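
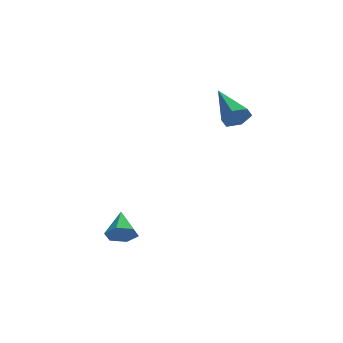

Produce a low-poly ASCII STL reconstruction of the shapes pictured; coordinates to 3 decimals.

solid 
facet normal -0.167 -0.878 -0.448
outer loop
vertex -0.096 -1.415 -3.411
vertex -0.295 -1.608 -2.959
vertex -0.614 -1.369 -3.308
endloop
endfacet
facet normal -0.051 0.790 -0.612
outer loop
vertex -0.096 -1.415 -3.411
vertex -0.614 -1.369 -3.308
vertex -0.125 -0.712 -2.501
endloop
endfacet
facet normal -0.167 -0.878 -0.448
outer loop
vertex -0.614 -1.369 -3.308
vertex -0.295 -1.608 -2.959
vertex -0.813 -1.562 -2.856
endloop
endfacet
facet normal -0.763 0.643 -0.061
outer loop
vertex -0.614 -1.369 -3.308
vertex -0.813 -1.562 -2.856
vertex -0.125 -0.712 -2.501
endloop
endfacet
facet normal -0.167 -0.878 -0.448
outer loop
vertex -0.813 -1.562 -2.856
vertex -0.295 -1.608 -2.959
vertex -0.493 -1.801 -2.507
endloop
endfacet
facet normal -0.643 0.213 0.736
outer loop
vertex -0.813 -1.562 -2.856
vertex -0.493 -1.801 -2.507
vertex -0.125 -0.712 -2.501
endloop
endfacet
facet normal -0.167 -0.878 -0.448
outer loop
vertex -0.493 -1.801 -2.507
vertex -0.295 -1.608 -2.959
vertex 0.025 -1.847 -2.61
endloop
endfacet
facet normal 0.189 -0.069 0.980
outer loop
vertex -0.493 -1.801 -2.507
vertex 0.025 -1.847 -2.61
vertex -0.125 -0.712 -2.501
endloop
endfacet
facet normal -0.166 -0.878 -0.449
outer loop
vertex 0.025 -1.847 -2.61
vertex -0.295 -1.608 -2.959
vertex 0.223 -1.653 -3.062
endloop
endfacet
facet normal 0.900 0.078 0.428
outer loop
vertex 0.025 -1.847 -2.61
vertex 0.223 -1.653 -3.062
vertex -0.125 -0.712 -2.501
endloop
endfacet
facet normal -0.165 -0.879 -0.448
outer loop
vertex 0.223 -1.653 -3.062
vertex -0.295 -1.608 -2.959
vertex -0.096 -1.415 -3.411
endloop
endfacet
facet normal 0.780 0.507 -0.367
outer loop
vertex 0.223 -1.653 -3.062
vertex -0.096 -1.415 -3.411
vertex -0.125 -0.712 -2.501
endloop
endfacet
facet normal 0.173 -0.907 -0.384
outer loop
vertex 4.057 0.852 0.014
vertex 3.839 0.629 0.443
vertex 3.537 0.749 0.023
endloop
endfacet
facet normal -0.137 0.622 -0.771
outer loop
vertex 4.057 0.852 0.014
vertex 3.537 0.749 0.023
vertex 3.581 1.991 1.017
endloop
endfacet
facet normal 0.171 -0.908 -0.383
outer loop
vertex 3.537 0.749 0.023
vertex 3.839 0.629 0.443
vertex 3.319 0.527 0.452
endloop
endfacet
facet normal -0.906 0.283 -0.314
outer loop
vertex 3.537 0.749 0.023
vertex 3.319 0.527 0.452
vertex 3.581 1.991 1.017
endloop
endfacet
facet normal 0.171 -0.908 -0.383
outer loop
vertex 3.319 0.527 0.452
vertex 3.839 0.629 0.443
vertex 3.62 0.407 0.871
endloop
endfacet
facet normal -0.820 -0.073 0.568
outer loop
vertex 3.319 0.527 0.452
vertex 3.62 0.407 0.871
vertex 3.581 1.991 1.017
endloop
endfacet
facet normal 0.171 -0.908 -0.383
outer loop
vertex 3.62 0.407 0.871
vertex 3.839 0.629 0.443
vertex 4.14 0.509 0.862
endloop
endfacet
facet normal 0.035 -0.091 0.995
outer loop
vertex 3.62 0.407 0.871
vertex 4.14 0.509 0.862
vertex 3.581 1.991 1.017
endloop
endfacet
facet normal 0.172 -0.907 -0.384
outer loop
vertex 4.14 0.509 0.862
vertex 3.839 0.629 0.443
vertex 4.359 0.732 0.433
endloop
endfacet
facet normal 0.805 0.247 0.539
outer loop
vertex 4.14 0.509 0.862
vertex 4.359 0.732 0.433
vertex 3.581 1.991 1.017
endloop
endfacet
facet normal 0.172 -0.907 -0.384
outer loop
vertex 4.359 0.732 0.433
vertex 3.839 0.629 0.443
vertex 4.057 0.852 0.014
endloop
endfacet
facet normal 0.719 0.604 -0.345
outer loop
vertex 4.359 0.732 0.433
vertex 4.057 0.852 0.014
vertex 3.581 1.991 1.017
endloop
endfacet

endsolid


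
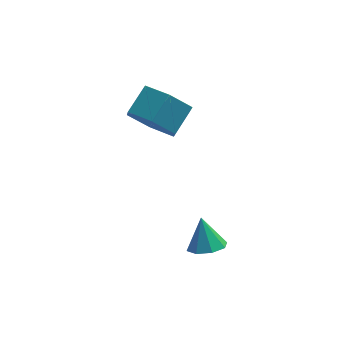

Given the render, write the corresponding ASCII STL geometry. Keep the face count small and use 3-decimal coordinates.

solid 
facet normal 0.113 -0.461 -0.880
outer loop
vertex 3.711 -0.051 0.382
vertex 3.203 0.264 0.152
vertex 3.832 0.376 0.174
endloop
endfacet
facet normal 0.796 0.068 0.602
outer loop
vertex 3.711 -0.051 0.382
vertex 3.832 0.376 0.174
vertex 3.077 0.776 1.128
endloop
endfacet
facet normal 0.113 -0.462 -0.879
outer loop
vertex 3.832 0.376 0.174
vertex 3.203 0.264 0.152
vertex 3.585 0.736 -0.047
endloop
endfacet
facet normal 0.702 0.654 0.281
outer loop
vertex 3.832 0.376 0.174
vertex 3.585 0.736 -0.047
vertex 3.077 0.776 1.128
endloop
endfacet
facet normal 0.114 -0.463 -0.879
outer loop
vertex 3.585 0.736 -0.047
vertex 3.203 0.264 0.152
vertex 3.114 0.82 -0.152
endloop
endfacet
facet normal 0.167 0.985 0.039
outer loop
vertex 3.585 0.736 -0.047
vertex 3.114 0.82 -0.152
vertex 3.077 0.776 1.128
endloop
endfacet
facet normal 0.112 -0.463 -0.879
outer loop
vertex 3.114 0.82 -0.152
vertex 3.203 0.264 0.152
vertex 2.695 0.578 -0.078
endloop
endfacet
facet normal -0.498 0.867 0.015
outer loop
vertex 3.114 0.82 -0.152
vertex 2.695 0.578 -0.078
vertex 3.077 0.776 1.128
endloop
endfacet
facet normal 0.113 -0.461 -0.880
outer loop
vertex 2.695 0.578 -0.078
vertex 3.203 0.264 0.152
vertex 2.573 0.151 0.13
endloop
endfacet
facet normal -0.902 0.368 0.225
outer loop
vertex 2.695 0.578 -0.078
vertex 2.573 0.151 0.13
vertex 3.077 0.776 1.128
endloop
endfacet
facet normal 0.114 -0.462 -0.880
outer loop
vertex 2.573 0.151 0.13
vertex 3.203 0.264 0.152
vertex 2.82 -0.209 0.351
endloop
endfacet
facet normal -0.809 -0.220 0.546
outer loop
vertex 2.573 0.151 0.13
vertex 2.82 -0.209 0.351
vertex 3.077 0.776 1.128
endloop
endfacet
facet normal 0.112 -0.461 -0.880
outer loop
vertex 2.82 -0.209 0.351
vertex 3.203 0.264 0.152
vertex 3.291 -0.293 0.455
endloop
endfacet
facet normal -0.272 -0.551 0.789
outer loop
vertex 2.82 -0.209 0.351
vertex 3.291 -0.293 0.455
vertex 3.077 0.776 1.128
endloop
endfacet
facet normal 0.113 -0.461 -0.880
outer loop
vertex 3.291 -0.293 0.455
vertex 3.203 0.264 0.152
vertex 3.711 -0.051 0.382
endloop
endfacet
facet normal 0.391 -0.433 0.812
outer loop
vertex 3.291 -0.293 0.455
vertex 3.711 -0.051 0.382
vertex 3.077 0.776 1.128
endloop
endfacet
facet normal -0.544 -0.644 -0.538
outer loop
vertex 2.508 2.822 3.383
vertex 1.817 3.483 3.291
vertex 2.521 3.431 2.641
endloop
endfacet
facet normal 0.838 -0.429 -0.337
outer loop
vertex 2.508 2.822 3.383
vertex 2.521 3.431 2.641
vertex 3.113 3.536 3.98
endloop
endfacet
facet normal 0.838 -0.429 -0.337
outer loop
vertex 3.113 3.536 3.98
vertex 2.521 3.431 2.641
vertex 3.126 4.145 3.238
endloop
endfacet
facet normal 0.545 0.643 0.537
outer loop
vertex 3.113 3.536 3.98
vertex 3.126 4.145 3.238
vertex 2.423 4.197 3.889
endloop
endfacet
facet normal -0.545 -0.643 -0.539
outer loop
vertex 2.521 3.431 2.641
vertex 1.817 3.483 3.291
vertex 1.831 4.092 2.55
endloop
endfacet
facet normal 0.431 0.335 -0.838
outer loop
vertex 2.521 3.431 2.641
vertex 1.831 4.092 2.55
vertex 3.126 4.145 3.238
endloop
endfacet
facet normal 0.431 0.335 -0.838
outer loop
vertex 3.126 4.145 3.238
vertex 1.831 4.092 2.55
vertex 2.436 4.806 3.147
endloop
endfacet
facet normal 0.545 0.643 0.537
outer loop
vertex 3.126 4.145 3.238
vertex 2.436 4.806 3.147
vertex 2.423 4.197 3.889
endloop
endfacet
facet normal -0.545 -0.643 -0.539
outer loop
vertex 1.831 4.092 2.55
vertex 1.817 3.483 3.291
vertex 1.127 4.144 3.2
endloop
endfacet
facet normal -0.407 0.764 -0.501
outer loop
vertex 1.831 4.092 2.55
vertex 1.127 4.144 3.2
vertex 2.436 4.806 3.147
endloop
endfacet
facet normal -0.407 0.764 -0.501
outer loop
vertex 2.436 4.806 3.147
vertex 1.127 4.144 3.2
vertex 1.732 4.858 3.797
endloop
endfacet
facet normal 0.544 0.644 0.538
outer loop
vertex 2.436 4.806 3.147
vertex 1.732 4.858 3.797
vertex 2.423 4.197 3.889
endloop
endfacet
facet normal -0.545 -0.643 -0.537
outer loop
vertex 1.127 4.144 3.2
vertex 1.817 3.483 3.291
vertex 1.114 3.535 3.942
endloop
endfacet
facet normal -0.838 0.429 0.337
outer loop
vertex 1.127 4.144 3.2
vertex 1.114 3.535 3.942
vertex 1.732 4.858 3.797
endloop
endfacet
facet normal -0.838 0.429 0.337
outer loop
vertex 1.732 4.858 3.797
vertex 1.114 3.535 3.942
vertex 1.719 4.249 4.539
endloop
endfacet
facet normal 0.544 0.644 0.538
outer loop
vertex 1.732 4.858 3.797
vertex 1.719 4.249 4.539
vertex 2.423 4.197 3.889
endloop
endfacet
facet normal -0.545 -0.643 -0.537
outer loop
vertex 1.114 3.535 3.942
vertex 1.817 3.483 3.291
vertex 1.804 2.874 4.033
endloop
endfacet
facet normal -0.431 -0.335 0.838
outer loop
vertex 1.114 3.535 3.942
vertex 1.804 2.874 4.033
vertex 1.719 4.249 4.539
endloop
endfacet
facet normal -0.431 -0.335 0.838
outer loop
vertex 1.719 4.249 4.539
vertex 1.804 2.874 4.033
vertex 2.409 3.588 4.63
endloop
endfacet
facet normal 0.545 0.643 0.539
outer loop
vertex 1.719 4.249 4.539
vertex 2.409 3.588 4.63
vertex 2.423 4.197 3.889
endloop
endfacet
facet normal -0.544 -0.644 -0.538
outer loop
vertex 1.804 2.874 4.033
vertex 1.817 3.483 3.291
vertex 2.508 2.822 3.383
endloop
endfacet
facet normal 0.407 -0.764 0.501
outer loop
vertex 1.804 2.874 4.033
vertex 2.508 2.822 3.383
vertex 2.409 3.588 4.63
endloop
endfacet
facet normal 0.407 -0.764 0.501
outer loop
vertex 2.409 3.588 4.63
vertex 2.508 2.822 3.383
vertex 3.113 3.536 3.98
endloop
endfacet
facet normal 0.545 0.643 0.539
outer loop
vertex 2.409 3.588 4.63
vertex 3.113 3.536 3.98
vertex 2.423 4.197 3.889
endloop
endfacet

endsolid


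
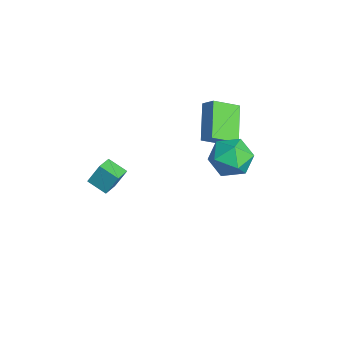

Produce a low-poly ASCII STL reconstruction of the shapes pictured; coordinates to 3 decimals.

solid 
facet normal -0.772 0.575 -0.270
outer loop
vertex -3.821 -2.766 -1.62
vertex -3.086 -1.997 -2.082
vertex -3.885 -3.379 -2.742
endloop
endfacet
facet normal -0.633 -0.663 0.398
outer loop
vertex -3.074 -3.983 -2.458
vertex -3.821 -2.766 -1.62
vertex -3.885 -3.379 -2.742
endloop
endfacet
facet normal -0.772 0.575 -0.271
outer loop
vertex -3.885 -3.379 -2.742
vertex -3.086 -1.997 -2.082
vertex -3.149 -2.609 -3.204
endloop
endfacet
facet normal -0.050 -0.479 -0.877
outer loop
vertex -3.149 -2.609 -3.204
vertex -3.074 -3.983 -2.458
vertex -3.885 -3.379 -2.742
endloop
endfacet
facet normal 0.050 0.479 0.876
outer loop
vertex -3.821 -2.766 -1.62
vertex -2.275 -2.601 -1.798
vertex -3.086 -1.997 -2.082
endloop
endfacet
facet normal -0.635 -0.663 0.397
outer loop
vertex -3.011 -3.371 -1.336
vertex -3.821 -2.766 -1.62
vertex -3.074 -3.983 -2.458
endloop
endfacet
facet normal 0.050 0.478 0.877
outer loop
vertex -3.011 -3.371 -1.336
vertex -2.275 -2.601 -1.798
vertex -3.821 -2.766 -1.62
endloop
endfacet
facet normal 0.634 0.664 -0.398
outer loop
vertex -3.086 -1.997 -2.082
vertex -2.275 -2.601 -1.798
vertex -3.149 -2.609 -3.204
endloop
endfacet
facet normal -0.050 -0.479 -0.877
outer loop
vertex -2.339 -3.214 -2.92
vertex -3.074 -3.983 -2.458
vertex -3.149 -2.609 -3.204
endloop
endfacet
facet normal 0.634 0.663 -0.398
outer loop
vertex -3.149 -2.609 -3.204
vertex -2.275 -2.601 -1.798
vertex -2.339 -3.214 -2.92
endloop
endfacet
facet normal 0.772 -0.575 0.270
outer loop
vertex -2.339 -3.214 -2.92
vertex -3.011 -3.371 -1.336
vertex -3.074 -3.983 -2.458
endloop
endfacet
facet normal 0.772 -0.575 0.270
outer loop
vertex -2.275 -2.601 -1.798
vertex -3.011 -3.371 -1.336
vertex -2.339 -3.214 -2.92
endloop
endfacet
facet normal -0.879 0.010 0.477
outer loop
vertex 1.804 1.578 3.462
vertex 2.297 1.078 4.381
vertex 2.265 2.231 4.298
endloop
endfacet
facet normal -0.830 0.558 0.022
outer loop
vertex 1.804 1.578 3.462
vertex 2.265 2.231 4.298
vertex 2.426 2.514 3.188
endloop
endfacet
facet normal -0.718 0.293 -0.631
outer loop
vertex 1.804 1.578 3.462
vertex 2.426 2.514 3.188
vertex 2.557 1.536 2.585
endloop
endfacet
facet normal -0.699 -0.418 -0.580
outer loop
vertex 1.804 1.578 3.462
vertex 2.557 1.536 2.585
vertex 2.477 0.648 3.322
endloop
endfacet
facet normal -0.798 -0.593 0.105
outer loop
vertex 1.804 1.578 3.462
vertex 2.477 0.648 3.322
vertex 2.297 1.078 4.381
endloop
endfacet
facet normal -0.258 0.945 0.203
outer loop
vertex 2.426 2.514 3.188
vertex 2.265 2.231 4.298
vertex 3.303 2.592 3.938
endloop
endfacet
facet normal -0.338 0.058 0.939
outer loop
vertex 2.265 2.231 4.298
vertex 2.297 1.078 4.381
vertex 3.223 1.704 4.675
endloop
endfacet
facet normal -0.207 -0.918 0.338
outer loop
vertex 2.297 1.078 4.381
vertex 2.477 0.648 3.322
vertex 3.354 0.726 4.072
endloop
endfacet
facet normal -0.046 -0.635 -0.771
outer loop
vertex 2.477 0.648 3.322
vertex 2.557 1.536 2.585
vertex 3.515 1.009 2.962
endloop
endfacet
facet normal -0.078 0.516 -0.853
outer loop
vertex 2.557 1.536 2.585
vertex 2.426 2.514 3.188
vertex 3.483 2.162 2.879
endloop
endfacet
facet normal 0.699 0.418 0.580
outer loop
vertex 3.976 1.662 3.798
vertex 3.303 2.592 3.938
vertex 3.223 1.704 4.675
endloop
endfacet
facet normal 0.718 -0.293 0.631
outer loop
vertex 3.976 1.662 3.798
vertex 3.223 1.704 4.675
vertex 3.354 0.726 4.072
endloop
endfacet
facet normal 0.830 -0.558 -0.022
outer loop
vertex 3.976 1.662 3.798
vertex 3.354 0.726 4.072
vertex 3.515 1.009 2.962
endloop
endfacet
facet normal 0.879 -0.010 -0.477
outer loop
vertex 3.976 1.662 3.798
vertex 3.515 1.009 2.962
vertex 3.483 2.162 2.879
endloop
endfacet
facet normal 0.798 0.593 -0.105
outer loop
vertex 3.976 1.662 3.798
vertex 3.483 2.162 2.879
vertex 3.303 2.592 3.938
endloop
endfacet
facet normal 0.046 0.635 0.771
outer loop
vertex 3.223 1.704 4.675
vertex 3.303 2.592 3.938
vertex 2.265 2.231 4.298
endloop
endfacet
facet normal 0.078 -0.516 0.853
outer loop
vertex 3.354 0.726 4.072
vertex 3.223 1.704 4.675
vertex 2.297 1.078 4.381
endloop
endfacet
facet normal 0.258 -0.945 -0.203
outer loop
vertex 3.515 1.009 2.962
vertex 3.354 0.726 4.072
vertex 2.477 0.648 3.322
endloop
endfacet
facet normal 0.338 -0.058 -0.939
outer loop
vertex 3.483 2.162 2.879
vertex 3.515 1.009 2.962
vertex 2.557 1.536 2.585
endloop
endfacet
facet normal 0.207 0.918 -0.338
outer loop
vertex 3.303 2.592 3.938
vertex 3.483 2.162 2.879
vertex 2.426 2.514 3.188
endloop
endfacet
facet normal -0.602 -0.460 -0.653
outer loop
vertex -1.075 1.202 1.459
vertex -2.789 1.687 2.698
vertex -1.261 2.568 0.667
endloop
endfacet
facet normal 0.790 -0.223 -0.571
outer loop
vertex -0.731 2.973 1.242
vertex -1.075 1.202 1.459
vertex -1.261 2.568 0.667
endloop
endfacet
facet normal -0.602 -0.460 -0.653
outer loop
vertex -1.261 2.568 0.667
vertex -2.789 1.687 2.698
vertex -2.975 3.054 1.907
endloop
endfacet
facet normal -0.117 0.859 -0.498
outer loop
vertex -2.975 3.054 1.907
vertex -0.731 2.973 1.242
vertex -1.261 2.568 0.667
endloop
endfacet
facet normal 0.117 -0.859 0.498
outer loop
vertex -1.075 1.202 1.459
vertex -2.259 2.092 3.273
vertex -2.789 1.687 2.698
endloop
endfacet
facet normal 0.789 -0.223 -0.572
outer loop
vertex -0.545 1.606 2.033
vertex -1.075 1.202 1.459
vertex -0.731 2.973 1.242
endloop
endfacet
facet normal 0.116 -0.860 0.498
outer loop
vertex -0.545 1.606 2.033
vertex -2.259 2.092 3.273
vertex -1.075 1.202 1.459
endloop
endfacet
facet normal -0.790 0.223 0.571
outer loop
vertex -2.789 1.687 2.698
vertex -2.259 2.092 3.273
vertex -2.975 3.054 1.907
endloop
endfacet
facet normal -0.116 0.860 -0.498
outer loop
vertex -2.445 3.458 2.481
vertex -0.731 2.973 1.242
vertex -2.975 3.054 1.907
endloop
endfacet
facet normal -0.790 0.224 0.571
outer loop
vertex -2.975 3.054 1.907
vertex -2.259 2.092 3.273
vertex -2.445 3.458 2.481
endloop
endfacet
facet normal 0.602 0.460 0.653
outer loop
vertex -2.445 3.458 2.481
vertex -0.545 1.606 2.033
vertex -0.731 2.973 1.242
endloop
endfacet
facet normal 0.602 0.460 0.652
outer loop
vertex -2.259 2.092 3.273
vertex -0.545 1.606 2.033
vertex -2.445 3.458 2.481
endloop
endfacet

endsolid


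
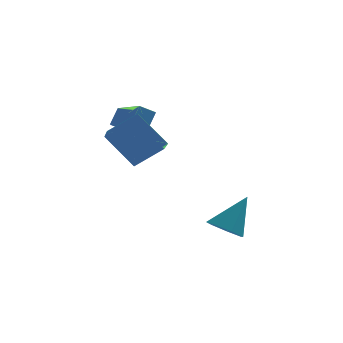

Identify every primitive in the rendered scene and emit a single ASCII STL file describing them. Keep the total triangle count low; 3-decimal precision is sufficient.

solid 
facet normal -0.325 -0.514 -0.794
outer loop
vertex -2.278 -0.949 0.537
vertex -2.976 -1.206 0.989
vertex -3.256 0.622 -0.079
endloop
endfacet
facet normal 0.802 0.295 -0.520
outer loop
vertex -2.924 1.146 0.731
vertex -2.278 -0.949 0.537
vertex -3.256 0.622 -0.079
endloop
endfacet
facet normal -0.325 -0.514 -0.794
outer loop
vertex -3.256 0.622 -0.079
vertex -2.976 -1.206 0.989
vertex -3.954 0.365 0.373
endloop
endfacet
facet normal -0.501 0.806 -0.316
outer loop
vertex -3.954 0.365 0.373
vertex -2.924 1.146 0.731
vertex -3.256 0.622 -0.079
endloop
endfacet
facet normal 0.501 -0.806 0.316
outer loop
vertex -2.278 -0.949 0.537
vertex -2.644 -0.682 1.799
vertex -2.976 -1.206 0.989
endloop
endfacet
facet normal 0.802 0.295 -0.520
outer loop
vertex -1.946 -0.425 1.347
vertex -2.278 -0.949 0.537
vertex -2.924 1.146 0.731
endloop
endfacet
facet normal 0.501 -0.806 0.316
outer loop
vertex -1.946 -0.425 1.347
vertex -2.644 -0.682 1.799
vertex -2.278 -0.949 0.537
endloop
endfacet
facet normal -0.802 -0.295 0.520
outer loop
vertex -2.976 -1.206 0.989
vertex -2.644 -0.682 1.799
vertex -3.954 0.365 0.373
endloop
endfacet
facet normal -0.501 0.806 -0.316
outer loop
vertex -3.622 0.889 1.183
vertex -2.924 1.146 0.731
vertex -3.954 0.365 0.373
endloop
endfacet
facet normal -0.802 -0.295 0.520
outer loop
vertex -3.954 0.365 0.373
vertex -2.644 -0.682 1.799
vertex -3.622 0.889 1.183
endloop
endfacet
facet normal 0.325 0.514 0.794
outer loop
vertex -3.622 0.889 1.183
vertex -1.946 -0.425 1.347
vertex -2.924 1.146 0.731
endloop
endfacet
facet normal 0.325 0.514 0.794
outer loop
vertex -2.644 -0.682 1.799
vertex -1.946 -0.425 1.347
vertex -3.622 0.889 1.183
endloop
endfacet
facet normal -0.468 -0.360 -0.807
outer loop
vertex 1.729 -3.705 -4.76
vertex 0.985 -3.256 -4.529
vertex 1.667 -2.982 -5.047
endloop
endfacet
facet normal 0.991 0.033 -0.130
outer loop
vertex 1.729 -3.705 -4.76
vertex 1.667 -2.982 -5.047
vertex 1.935 -2.524 -2.891
endloop
endfacet
facet normal -0.468 -0.361 -0.807
outer loop
vertex 1.667 -2.982 -5.047
vertex 0.985 -3.256 -4.529
vertex 1.091 -2.465 -4.944
endloop
endfacet
facet normal 0.625 0.744 -0.236
outer loop
vertex 1.667 -2.982 -5.047
vertex 1.091 -2.465 -4.944
vertex 1.935 -2.524 -2.891
endloop
endfacet
facet normal -0.469 -0.360 -0.807
outer loop
vertex 1.091 -2.465 -4.944
vertex 0.985 -3.256 -4.529
vertex 0.435 -2.543 -4.528
endloop
endfacet
facet normal -0.079 0.995 0.061
outer loop
vertex 1.091 -2.465 -4.944
vertex 0.435 -2.543 -4.528
vertex 1.935 -2.524 -2.891
endloop
endfacet
facet normal -0.468 -0.360 -0.807
outer loop
vertex 0.435 -2.543 -4.528
vertex 0.985 -3.256 -4.529
vertex 0.193 -3.159 -4.113
endloop
endfacet
facet normal -0.595 0.597 0.538
outer loop
vertex 0.435 -2.543 -4.528
vertex 0.193 -3.159 -4.113
vertex 1.935 -2.524 -2.891
endloop
endfacet
facet normal -0.468 -0.360 -0.807
outer loop
vertex 0.193 -3.159 -4.113
vertex 0.985 -3.256 -4.529
vertex 0.547 -3.847 -4.011
endloop
endfacet
facet normal -0.531 -0.149 0.834
outer loop
vertex 0.193 -3.159 -4.113
vertex 0.547 -3.847 -4.011
vertex 1.935 -2.524 -2.891
endloop
endfacet
facet normal -0.468 -0.361 -0.807
outer loop
vertex 0.547 -3.847 -4.011
vertex 0.985 -3.256 -4.529
vertex 1.231 -4.09 -4.299
endloop
endfacet
facet normal 0.064 -0.683 0.728
outer loop
vertex 0.547 -3.847 -4.011
vertex 1.231 -4.09 -4.299
vertex 1.935 -2.524 -2.891
endloop
endfacet
facet normal -0.468 -0.361 -0.807
outer loop
vertex 1.231 -4.09 -4.299
vertex 0.985 -3.256 -4.529
vertex 1.729 -3.705 -4.76
endloop
endfacet
facet normal 0.741 -0.601 0.298
outer loop
vertex 1.231 -4.09 -4.299
vertex 1.729 -3.705 -4.76
vertex 1.935 -2.524 -2.891
endloop
endfacet
facet normal -0.785 -0.365 -0.501
outer loop
vertex -3.92 -3.689 1.307
vertex -4.089 -2.231 0.511
vertex -2.667 -4.353 -0.173
endloop
endfacet
facet normal 0.101 -0.873 0.477
outer loop
vertex -1.411 -3.769 0.629
vertex -3.92 -3.689 1.307
vertex -2.667 -4.353 -0.173
endloop
endfacet
facet normal -0.785 -0.364 -0.502
outer loop
vertex -2.667 -4.353 -0.173
vertex -4.089 -2.231 0.511
vertex -2.835 -2.895 -0.969
endloop
endfacet
facet normal 0.612 -0.324 -0.722
outer loop
vertex -2.835 -2.895 -0.969
vertex -1.411 -3.769 0.629
vertex -2.667 -4.353 -0.173
endloop
endfacet
facet normal -0.611 0.323 0.722
outer loop
vertex -3.92 -3.689 1.307
vertex -2.833 -1.647 1.313
vertex -4.089 -2.231 0.511
endloop
endfacet
facet normal 0.101 -0.873 0.477
outer loop
vertex -2.665 -3.105 2.109
vertex -3.92 -3.689 1.307
vertex -1.411 -3.769 0.629
endloop
endfacet
facet normal -0.612 0.324 0.722
outer loop
vertex -2.665 -3.105 2.109
vertex -2.833 -1.647 1.313
vertex -3.92 -3.689 1.307
endloop
endfacet
facet normal -0.101 0.873 -0.477
outer loop
vertex -4.089 -2.231 0.511
vertex -2.833 -1.647 1.313
vertex -2.835 -2.895 -0.969
endloop
endfacet
facet normal 0.612 -0.323 -0.722
outer loop
vertex -1.58 -2.311 -0.167
vertex -1.411 -3.769 0.629
vertex -2.835 -2.895 -0.969
endloop
endfacet
facet normal -0.101 0.873 -0.477
outer loop
vertex -2.835 -2.895 -0.969
vertex -2.833 -1.647 1.313
vertex -1.58 -2.311 -0.167
endloop
endfacet
facet normal 0.785 0.365 0.501
outer loop
vertex -1.58 -2.311 -0.167
vertex -2.665 -3.105 2.109
vertex -1.411 -3.769 0.629
endloop
endfacet
facet normal 0.785 0.364 0.501
outer loop
vertex -2.833 -1.647 1.313
vertex -2.665 -3.105 2.109
vertex -1.58 -2.311 -0.167
endloop
endfacet

endsolid


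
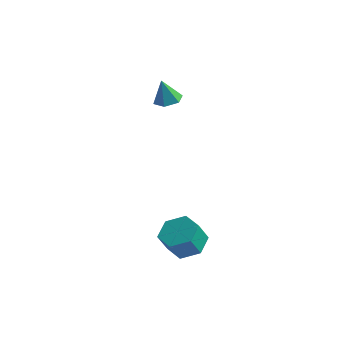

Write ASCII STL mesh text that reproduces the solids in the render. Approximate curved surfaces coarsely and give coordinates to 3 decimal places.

solid 
facet normal 0.220 0.087 -0.972
outer loop
vertex -2.334 1.056 1.879
vertex -2.932 1.251 1.761
vertex -2.478 1.679 1.902
endloop
endfacet
facet normal 0.764 0.154 0.626
outer loop
vertex -2.334 1.056 1.879
vertex -2.478 1.679 1.902
vertex -3.188 1.149 2.899
endloop
endfacet
facet normal 0.219 0.088 -0.972
outer loop
vertex -2.478 1.679 1.902
vertex -2.932 1.251 1.761
vertex -3.076 1.874 1.785
endloop
endfacet
facet normal 0.160 0.820 0.550
outer loop
vertex -2.478 1.679 1.902
vertex -3.076 1.874 1.785
vertex -3.188 1.149 2.899
endloop
endfacet
facet normal 0.219 0.088 -0.972
outer loop
vertex -3.076 1.874 1.785
vertex -2.932 1.251 1.761
vertex -3.53 1.446 1.644
endloop
endfacet
facet normal -0.699 0.630 0.339
outer loop
vertex -3.076 1.874 1.785
vertex -3.53 1.446 1.644
vertex -3.188 1.149 2.899
endloop
endfacet
facet normal 0.218 0.086 -0.972
outer loop
vertex -3.53 1.446 1.644
vertex -2.932 1.251 1.761
vertex -3.387 0.823 1.621
endloop
endfacet
facet normal -0.952 -0.226 0.206
outer loop
vertex -3.53 1.446 1.644
vertex -3.387 0.823 1.621
vertex -3.188 1.149 2.899
endloop
endfacet
facet normal 0.218 0.086 -0.972
outer loop
vertex -3.387 0.823 1.621
vertex -2.932 1.251 1.761
vertex -2.788 0.628 1.738
endloop
endfacet
facet normal -0.346 -0.895 0.282
outer loop
vertex -3.387 0.823 1.621
vertex -2.788 0.628 1.738
vertex -3.188 1.149 2.899
endloop
endfacet
facet normal 0.220 0.087 -0.972
outer loop
vertex -2.788 0.628 1.738
vertex -2.932 1.251 1.761
vertex -2.334 1.056 1.879
endloop
endfacet
facet normal 0.511 -0.704 0.492
outer loop
vertex -2.788 0.628 1.738
vertex -2.334 1.056 1.879
vertex -3.188 1.149 2.899
endloop
endfacet
facet normal 0.192 0.422 -0.886
outer loop
vertex 1.187 -3.999 -2.821
vertex 0.424 -3.582 -2.788
vertex 1.137 -3.211 -2.457
endloop
endfacet
facet normal 0.980 -0.030 0.199
outer loop
vertex 1.187 -3.999 -2.821
vertex 1.137 -3.211 -2.457
vertex 0.979 -4.455 -1.865
endloop
endfacet
facet normal 0.980 -0.031 0.197
outer loop
vertex 0.979 -4.455 -1.865
vertex 1.137 -3.211 -2.457
vertex 0.93 -3.667 -1.5
endloop
endfacet
facet normal -0.192 -0.422 0.886
outer loop
vertex 0.979 -4.455 -1.865
vertex 0.93 -3.667 -1.5
vertex 0.216 -4.038 -1.832
endloop
endfacet
facet normal 0.192 0.422 -0.886
outer loop
vertex 1.137 -3.211 -2.457
vertex 0.424 -3.582 -2.788
vertex 0.374 -2.794 -2.424
endloop
endfacet
facet normal 0.441 0.770 0.462
outer loop
vertex 1.137 -3.211 -2.457
vertex 0.374 -2.794 -2.424
vertex 0.93 -3.667 -1.5
endloop
endfacet
facet normal 0.441 0.770 0.462
outer loop
vertex 0.93 -3.667 -1.5
vertex 0.374 -2.794 -2.424
vertex 0.167 -3.25 -1.467
endloop
endfacet
facet normal -0.192 -0.422 0.886
outer loop
vertex 0.93 -3.667 -1.5
vertex 0.167 -3.25 -1.467
vertex 0.216 -4.038 -1.832
endloop
endfacet
facet normal 0.192 0.422 -0.886
outer loop
vertex 0.374 -2.794 -2.424
vertex 0.424 -3.582 -2.788
vertex -0.339 -3.165 -2.755
endloop
endfacet
facet normal -0.539 0.800 0.265
outer loop
vertex 0.374 -2.794 -2.424
vertex -0.339 -3.165 -2.755
vertex 0.167 -3.25 -1.467
endloop
endfacet
facet normal -0.539 0.800 0.264
outer loop
vertex 0.167 -3.25 -1.467
vertex -0.339 -3.165 -2.755
vertex -0.547 -3.621 -1.799
endloop
endfacet
facet normal -0.192 -0.422 0.886
outer loop
vertex 0.167 -3.25 -1.467
vertex -0.547 -3.621 -1.799
vertex 0.216 -4.038 -1.832
endloop
endfacet
facet normal 0.192 0.422 -0.886
outer loop
vertex -0.339 -3.165 -2.755
vertex 0.424 -3.582 -2.788
vertex -0.29 -3.953 -3.12
endloop
endfacet
facet normal -0.980 0.031 -0.198
outer loop
vertex -0.339 -3.165 -2.755
vertex -0.29 -3.953 -3.12
vertex -0.547 -3.621 -1.799
endloop
endfacet
facet normal -0.980 0.029 -0.198
outer loop
vertex -0.547 -3.621 -1.799
vertex -0.29 -3.953 -3.12
vertex -0.497 -4.409 -2.163
endloop
endfacet
facet normal -0.192 -0.422 0.886
outer loop
vertex -0.547 -3.621 -1.799
vertex -0.497 -4.409 -2.163
vertex 0.216 -4.038 -1.832
endloop
endfacet
facet normal 0.192 0.422 -0.886
outer loop
vertex -0.29 -3.953 -3.12
vertex 0.424 -3.582 -2.788
vertex 0.473 -4.37 -3.153
endloop
endfacet
facet normal -0.441 -0.770 -0.462
outer loop
vertex -0.29 -3.953 -3.12
vertex 0.473 -4.37 -3.153
vertex -0.497 -4.409 -2.163
endloop
endfacet
facet normal -0.441 -0.770 -0.462
outer loop
vertex -0.497 -4.409 -2.163
vertex 0.473 -4.37 -3.153
vertex 0.266 -4.826 -2.196
endloop
endfacet
facet normal -0.192 -0.422 0.886
outer loop
vertex -0.497 -4.409 -2.163
vertex 0.266 -4.826 -2.196
vertex 0.216 -4.038 -1.832
endloop
endfacet
facet normal 0.192 0.422 -0.886
outer loop
vertex 0.473 -4.37 -3.153
vertex 0.424 -3.582 -2.788
vertex 1.187 -3.999 -2.821
endloop
endfacet
facet normal 0.539 -0.800 -0.265
outer loop
vertex 0.473 -4.37 -3.153
vertex 1.187 -3.999 -2.821
vertex 0.266 -4.826 -2.196
endloop
endfacet
facet normal 0.539 -0.800 -0.264
outer loop
vertex 0.266 -4.826 -2.196
vertex 1.187 -3.999 -2.821
vertex 0.979 -4.455 -1.865
endloop
endfacet
facet normal -0.192 -0.422 0.886
outer loop
vertex 0.266 -4.826 -2.196
vertex 0.979 -4.455 -1.865
vertex 0.216 -4.038 -1.832
endloop
endfacet

endsolid


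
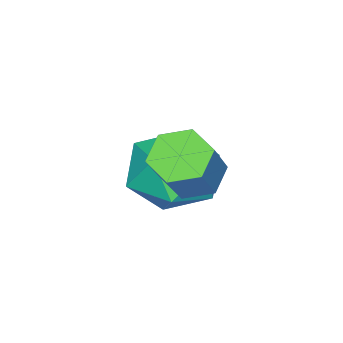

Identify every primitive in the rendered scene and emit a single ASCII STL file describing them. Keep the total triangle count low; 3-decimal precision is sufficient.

solid 
facet normal -0.382 0.921 0.071
outer loop
vertex -0.579 -0.287 -1.374
vertex -1.437 -0.704 -0.58
vertex -0.349 -0.286 -0.155
endloop
endfacet
facet normal 0.319 0.946 -0.061
outer loop
vertex -0.579 -0.287 -1.374
vertex -0.349 -0.286 -0.155
vertex 0.535 -0.636 -0.953
endloop
endfacet
facet normal 0.440 0.596 -0.671
outer loop
vertex -0.579 -0.287 -1.374
vertex 0.535 -0.636 -0.953
vertex -0.008 -1.27 -1.872
endloop
endfacet
facet normal -0.186 0.356 -0.916
outer loop
vertex -0.579 -0.287 -1.374
vertex -0.008 -1.27 -1.872
vertex -1.226 -1.312 -1.641
endloop
endfacet
facet normal -0.694 0.557 -0.457
outer loop
vertex -0.579 -0.287 -1.374
vertex -1.226 -1.312 -1.641
vertex -1.437 -0.704 -0.58
endloop
endfacet
facet normal 0.655 0.597 0.463
outer loop
vertex 0.535 -0.636 -0.953
vertex -0.349 -0.286 -0.155
vertex 0.366 -1.268 0.101
endloop
endfacet
facet normal -0.479 0.558 0.678
outer loop
vertex -0.349 -0.286 -0.155
vertex -1.437 -0.704 -0.58
vertex -0.852 -1.31 0.332
endloop
endfacet
facet normal -0.984 -0.032 -0.177
outer loop
vertex -1.437 -0.704 -0.58
vertex -1.226 -1.312 -1.641
vertex -1.395 -1.944 -0.587
endloop
endfacet
facet normal -0.162 -0.358 -0.920
outer loop
vertex -1.226 -1.312 -1.641
vertex -0.008 -1.27 -1.872
vertex -0.511 -2.294 -1.385
endloop
endfacet
facet normal 0.851 0.032 -0.525
outer loop
vertex -0.008 -1.27 -1.872
vertex 0.535 -0.636 -0.953
vertex 0.577 -1.876 -0.96
endloop
endfacet
facet normal 0.186 -0.356 0.916
outer loop
vertex -0.281 -2.293 -0.166
vertex 0.366 -1.268 0.101
vertex -0.852 -1.31 0.332
endloop
endfacet
facet normal -0.440 -0.596 0.671
outer loop
vertex -0.281 -2.293 -0.166
vertex -0.852 -1.31 0.332
vertex -1.395 -1.944 -0.587
endloop
endfacet
facet normal -0.319 -0.946 0.061
outer loop
vertex -0.281 -2.293 -0.166
vertex -1.395 -1.944 -0.587
vertex -0.511 -2.294 -1.385
endloop
endfacet
facet normal 0.382 -0.921 -0.071
outer loop
vertex -0.281 -2.293 -0.166
vertex -0.511 -2.294 -1.385
vertex 0.577 -1.876 -0.96
endloop
endfacet
facet normal 0.694 -0.557 0.457
outer loop
vertex -0.281 -2.293 -0.166
vertex 0.577 -1.876 -0.96
vertex 0.366 -1.268 0.101
endloop
endfacet
facet normal 0.162 0.358 0.920
outer loop
vertex -0.852 -1.31 0.332
vertex 0.366 -1.268 0.101
vertex -0.349 -0.286 -0.155
endloop
endfacet
facet normal -0.851 -0.032 0.525
outer loop
vertex -1.395 -1.944 -0.587
vertex -0.852 -1.31 0.332
vertex -1.437 -0.704 -0.58
endloop
endfacet
facet normal -0.655 -0.597 -0.463
outer loop
vertex -0.511 -2.294 -1.385
vertex -1.395 -1.944 -0.587
vertex -1.226 -1.312 -1.641
endloop
endfacet
facet normal 0.479 -0.558 -0.678
outer loop
vertex 0.577 -1.876 -0.96
vertex -0.511 -2.294 -1.385
vertex -0.008 -1.27 -1.872
endloop
endfacet
facet normal 0.984 0.032 0.177
outer loop
vertex 0.366 -1.268 0.101
vertex 0.577 -1.876 -0.96
vertex 0.535 -0.636 -0.953
endloop
endfacet
facet normal -0.587 -0.186 -0.788
outer loop
vertex 0.874 -0.11 -0.361
vertex 0.279 -0.203 0.104
vertex 0.438 0.485 -0.177
endloop
endfacet
facet normal 0.572 0.594 -0.566
outer loop
vertex 0.874 -0.11 -0.361
vertex 0.438 0.485 -0.177
vertex 1.835 0.196 0.932
endloop
endfacet
facet normal 0.572 0.593 -0.567
outer loop
vertex 1.835 0.196 0.932
vertex 0.438 0.485 -0.177
vertex 1.4 0.791 1.115
endloop
endfacet
facet normal 0.587 0.186 0.788
outer loop
vertex 1.835 0.196 0.932
vertex 1.4 0.791 1.115
vertex 1.241 0.103 1.396
endloop
endfacet
facet normal -0.587 -0.186 -0.788
outer loop
vertex 0.438 0.485 -0.177
vertex 0.279 -0.203 0.104
vertex -0.156 0.392 0.287
endloop
endfacet
facet normal -0.211 0.975 -0.074
outer loop
vertex 0.438 0.485 -0.177
vertex -0.156 0.392 0.287
vertex 1.4 0.791 1.115
endloop
endfacet
facet normal -0.210 0.975 -0.074
outer loop
vertex 1.4 0.791 1.115
vertex -0.156 0.392 0.287
vertex 0.805 0.698 1.58
endloop
endfacet
facet normal 0.587 0.186 0.788
outer loop
vertex 1.4 0.791 1.115
vertex 0.805 0.698 1.58
vertex 1.241 0.103 1.396
endloop
endfacet
facet normal -0.587 -0.186 -0.788
outer loop
vertex -0.156 0.392 0.287
vertex 0.279 -0.203 0.104
vertex -0.315 -0.296 0.568
endloop
endfacet
facet normal -0.783 0.382 0.491
outer loop
vertex -0.156 0.392 0.287
vertex -0.315 -0.296 0.568
vertex 0.805 0.698 1.58
endloop
endfacet
facet normal -0.783 0.382 0.491
outer loop
vertex 0.805 0.698 1.58
vertex -0.315 -0.296 0.568
vertex 0.646 0.01 1.861
endloop
endfacet
facet normal 0.587 0.186 0.788
outer loop
vertex 0.805 0.698 1.58
vertex 0.646 0.01 1.861
vertex 1.241 0.103 1.396
endloop
endfacet
facet normal -0.587 -0.186 -0.788
outer loop
vertex -0.315 -0.296 0.568
vertex 0.279 -0.203 0.104
vertex 0.12 -0.891 0.385
endloop
endfacet
facet normal -0.573 -0.593 0.566
outer loop
vertex -0.315 -0.296 0.568
vertex 0.12 -0.891 0.385
vertex 0.646 0.01 1.861
endloop
endfacet
facet normal -0.572 -0.594 0.566
outer loop
vertex 0.646 0.01 1.861
vertex 0.12 -0.891 0.385
vertex 1.082 -0.585 1.677
endloop
endfacet
facet normal 0.587 0.186 0.788
outer loop
vertex 0.646 0.01 1.861
vertex 1.082 -0.585 1.677
vertex 1.241 0.103 1.396
endloop
endfacet
facet normal -0.587 -0.186 -0.788
outer loop
vertex 0.12 -0.891 0.385
vertex 0.279 -0.203 0.104
vertex 0.715 -0.798 -0.08
endloop
endfacet
facet normal 0.210 -0.975 0.074
outer loop
vertex 0.12 -0.891 0.385
vertex 0.715 -0.798 -0.08
vertex 1.082 -0.585 1.677
endloop
endfacet
facet normal 0.211 -0.975 0.074
outer loop
vertex 1.082 -0.585 1.677
vertex 0.715 -0.798 -0.08
vertex 1.676 -0.492 1.213
endloop
endfacet
facet normal 0.587 0.186 0.788
outer loop
vertex 1.082 -0.585 1.677
vertex 1.676 -0.492 1.213
vertex 1.241 0.103 1.396
endloop
endfacet
facet normal -0.587 -0.186 -0.788
outer loop
vertex 0.715 -0.798 -0.08
vertex 0.279 -0.203 0.104
vertex 0.874 -0.11 -0.361
endloop
endfacet
facet normal 0.783 -0.382 -0.491
outer loop
vertex 0.715 -0.798 -0.08
vertex 0.874 -0.11 -0.361
vertex 1.676 -0.492 1.213
endloop
endfacet
facet normal 0.783 -0.382 -0.491
outer loop
vertex 1.676 -0.492 1.213
vertex 0.874 -0.11 -0.361
vertex 1.835 0.196 0.932
endloop
endfacet
facet normal 0.587 0.186 0.788
outer loop
vertex 1.676 -0.492 1.213
vertex 1.835 0.196 0.932
vertex 1.241 0.103 1.396
endloop
endfacet

endsolid


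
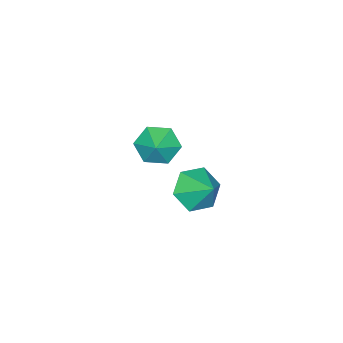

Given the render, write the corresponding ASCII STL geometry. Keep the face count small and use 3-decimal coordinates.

solid 
facet normal -0.268 -0.726 -0.634
outer loop
vertex 3.934 2.351 0.05
vertex 2.996 2.854 -0.129
vertex 3.854 3.076 -0.746
endloop
endfacet
facet normal 0.952 0.267 0.147
outer loop
vertex 3.934 2.351 0.05
vertex 3.854 3.076 -0.746
vertex 3.384 3.906 0.789
endloop
endfacet
facet normal -0.268 -0.726 -0.633
outer loop
vertex 3.854 3.076 -0.746
vertex 2.996 2.854 -0.129
vertex 2.915 3.579 -0.926
endloop
endfacet
facet normal 0.495 0.819 -0.291
outer loop
vertex 3.854 3.076 -0.746
vertex 2.915 3.579 -0.926
vertex 3.384 3.906 0.789
endloop
endfacet
facet normal -0.268 -0.726 -0.633
outer loop
vertex 2.915 3.579 -0.926
vertex 2.996 2.854 -0.129
vertex 2.057 3.357 -0.309
endloop
endfacet
facet normal -0.313 0.945 -0.095
outer loop
vertex 2.915 3.579 -0.926
vertex 2.057 3.357 -0.309
vertex 3.384 3.906 0.789
endloop
endfacet
facet normal -0.268 -0.726 -0.633
outer loop
vertex 2.057 3.357 -0.309
vertex 2.996 2.854 -0.129
vertex 2.138 2.632 0.488
endloop
endfacet
facet normal -0.662 0.520 0.540
outer loop
vertex 2.057 3.357 -0.309
vertex 2.138 2.632 0.488
vertex 3.384 3.906 0.789
endloop
endfacet
facet normal -0.268 -0.726 -0.634
outer loop
vertex 2.138 2.632 0.488
vertex 2.996 2.854 -0.129
vertex 3.076 2.129 0.667
endloop
endfacet
facet normal -0.204 -0.032 0.978
outer loop
vertex 2.138 2.632 0.488
vertex 3.076 2.129 0.667
vertex 3.384 3.906 0.789
endloop
endfacet
facet normal -0.268 -0.726 -0.634
outer loop
vertex 3.076 2.129 0.667
vertex 2.996 2.854 -0.129
vertex 3.934 2.351 0.05
endloop
endfacet
facet normal 0.603 -0.158 0.782
outer loop
vertex 3.076 2.129 0.667
vertex 3.934 2.351 0.05
vertex 3.384 3.906 0.789
endloop
endfacet
facet normal -0.713 -0.415 -0.565
outer loop
vertex -0.751 -2.347 -4.133
vertex -1.472 -2.119 -3.391
vertex -1.267 -1.422 -4.162
endloop
endfacet
facet normal 0.844 0.462 -0.272
outer loop
vertex -0.751 -2.347 -4.133
vertex -1.267 -1.422 -4.162
vertex -0.688 -1.661 -2.769
endloop
endfacet
facet normal -0.713 -0.415 -0.565
outer loop
vertex -1.267 -1.422 -4.162
vertex -1.472 -2.119 -3.391
vertex -1.988 -1.193 -3.42
endloop
endfacet
facet normal 0.327 0.945 0.026
outer loop
vertex -1.267 -1.422 -4.162
vertex -1.988 -1.193 -3.42
vertex -0.688 -1.661 -2.769
endloop
endfacet
facet normal -0.713 -0.415 -0.564
outer loop
vertex -1.988 -1.193 -3.42
vertex -1.472 -2.119 -3.391
vertex -2.193 -1.89 -2.648
endloop
endfacet
facet normal -0.061 0.749 0.660
outer loop
vertex -1.988 -1.193 -3.42
vertex -2.193 -1.89 -2.648
vertex -0.688 -1.661 -2.769
endloop
endfacet
facet normal -0.713 -0.416 -0.564
outer loop
vertex -2.193 -1.89 -2.648
vertex -1.472 -2.119 -3.391
vertex -1.677 -2.815 -2.619
endloop
endfacet
facet normal 0.069 0.070 0.995
outer loop
vertex -2.193 -1.89 -2.648
vertex -1.677 -2.815 -2.619
vertex -0.688 -1.661 -2.769
endloop
endfacet
facet normal -0.713 -0.416 -0.564
outer loop
vertex -1.677 -2.815 -2.619
vertex -1.472 -2.119 -3.391
vertex -0.956 -3.044 -3.361
endloop
endfacet
facet normal 0.587 -0.412 0.697
outer loop
vertex -1.677 -2.815 -2.619
vertex -0.956 -3.044 -3.361
vertex -0.688 -1.661 -2.769
endloop
endfacet
facet normal -0.713 -0.416 -0.565
outer loop
vertex -0.956 -3.044 -3.361
vertex -1.472 -2.119 -3.391
vertex -0.751 -2.347 -4.133
endloop
endfacet
facet normal 0.974 -0.216 0.064
outer loop
vertex -0.956 -3.044 -3.361
vertex -0.751 -2.347 -4.133
vertex -0.688 -1.661 -2.769
endloop
endfacet

endsolid


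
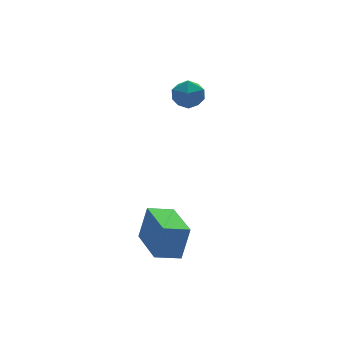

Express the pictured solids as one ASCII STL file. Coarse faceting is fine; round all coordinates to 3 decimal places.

solid 
facet normal -0.946 0.189 0.264
outer loop
vertex -2.099 -2.593 -2.135
vertex -1.724 -0.434 -2.334
vertex -2.551 -2.659 -3.71
endloop
endfacet
facet normal -0.171 -0.981 0.090
outer loop
vertex -1.416 -2.886 -4.026
vertex -2.099 -2.593 -2.135
vertex -2.551 -2.659 -3.71
endloop
endfacet
facet normal -0.946 0.189 0.263
outer loop
vertex -2.551 -2.659 -3.71
vertex -1.724 -0.434 -2.334
vertex -2.176 -0.501 -3.909
endloop
endfacet
facet normal -0.276 -0.041 -0.960
outer loop
vertex -2.176 -0.501 -3.909
vertex -1.416 -2.886 -4.026
vertex -2.551 -2.659 -3.71
endloop
endfacet
facet normal 0.276 0.041 0.960
outer loop
vertex -2.099 -2.593 -2.135
vertex -0.589 -0.661 -2.65
vertex -1.724 -0.434 -2.334
endloop
endfacet
facet normal -0.170 -0.981 0.091
outer loop
vertex -0.964 -2.819 -2.451
vertex -2.099 -2.593 -2.135
vertex -1.416 -2.886 -4.026
endloop
endfacet
facet normal 0.276 0.041 0.960
outer loop
vertex -0.964 -2.819 -2.451
vertex -0.589 -0.661 -2.65
vertex -2.099 -2.593 -2.135
endloop
endfacet
facet normal 0.171 0.981 -0.091
outer loop
vertex -1.724 -0.434 -2.334
vertex -0.589 -0.661 -2.65
vertex -2.176 -0.501 -3.909
endloop
endfacet
facet normal -0.275 -0.041 -0.960
outer loop
vertex -1.041 -0.727 -4.225
vertex -1.416 -2.886 -4.026
vertex -2.176 -0.501 -3.909
endloop
endfacet
facet normal 0.170 0.981 -0.090
outer loop
vertex -2.176 -0.501 -3.909
vertex -0.589 -0.661 -2.65
vertex -1.041 -0.727 -4.225
endloop
endfacet
facet normal 0.946 -0.189 -0.263
outer loop
vertex -1.041 -0.727 -4.225
vertex -0.964 -2.819 -2.451
vertex -1.416 -2.886 -4.026
endloop
endfacet
facet normal 0.946 -0.189 -0.264
outer loop
vertex -0.589 -0.661 -2.65
vertex -0.964 -2.819 -2.451
vertex -1.041 -0.727 -4.225
endloop
endfacet
facet normal -0.513 -0.155 0.844
outer loop
vertex 1.137 2.776 2.409
vertex 1.502 1.999 2.488
vertex 1.877 2.69 2.843
endloop
endfacet
facet normal -0.379 0.539 0.752
outer loop
vertex 1.137 2.776 2.409
vertex 1.877 2.69 2.843
vertex 1.766 3.357 2.309
endloop
endfacet
facet normal -0.662 0.739 0.129
outer loop
vertex 1.137 2.776 2.409
vertex 1.766 3.357 2.309
vertex 1.323 3.08 1.624
endloop
endfacet
facet normal -0.972 0.167 -0.166
outer loop
vertex 1.137 2.776 2.409
vertex 1.323 3.08 1.624
vertex 1.16 2.24 1.734
endloop
endfacet
facet normal -0.880 -0.386 0.276
outer loop
vertex 1.137 2.776 2.409
vertex 1.16 2.24 1.734
vertex 1.502 1.999 2.488
endloop
endfacet
facet normal 0.329 0.623 0.710
outer loop
vertex 1.766 3.357 2.309
vertex 1.877 2.69 2.843
vertex 2.52 2.94 2.326
endloop
endfacet
facet normal 0.111 -0.501 0.858
outer loop
vertex 1.877 2.69 2.843
vertex 1.502 1.999 2.488
vertex 2.357 2.1 2.436
endloop
endfacet
facet normal -0.482 -0.874 -0.061
outer loop
vertex 1.502 1.999 2.488
vertex 1.16 2.24 1.734
vertex 1.914 1.823 1.751
endloop
endfacet
facet normal -0.631 0.021 -0.775
outer loop
vertex 1.16 2.24 1.734
vertex 1.323 3.08 1.624
vertex 1.803 2.49 1.217
endloop
endfacet
facet normal -0.130 0.946 -0.298
outer loop
vertex 1.323 3.08 1.624
vertex 1.766 3.357 2.309
vertex 2.178 3.181 1.572
endloop
endfacet
facet normal 0.972 -0.167 0.166
outer loop
vertex 2.543 2.404 1.651
vertex 2.52 2.94 2.326
vertex 2.357 2.1 2.436
endloop
endfacet
facet normal 0.662 -0.739 -0.129
outer loop
vertex 2.543 2.404 1.651
vertex 2.357 2.1 2.436
vertex 1.914 1.823 1.751
endloop
endfacet
facet normal 0.379 -0.539 -0.752
outer loop
vertex 2.543 2.404 1.651
vertex 1.914 1.823 1.751
vertex 1.803 2.49 1.217
endloop
endfacet
facet normal 0.513 0.155 -0.844
outer loop
vertex 2.543 2.404 1.651
vertex 1.803 2.49 1.217
vertex 2.178 3.181 1.572
endloop
endfacet
facet normal 0.880 0.386 -0.276
outer loop
vertex 2.543 2.404 1.651
vertex 2.178 3.181 1.572
vertex 2.52 2.94 2.326
endloop
endfacet
facet normal 0.631 -0.021 0.775
outer loop
vertex 2.357 2.1 2.436
vertex 2.52 2.94 2.326
vertex 1.877 2.69 2.843
endloop
endfacet
facet normal 0.130 -0.946 0.298
outer loop
vertex 1.914 1.823 1.751
vertex 2.357 2.1 2.436
vertex 1.502 1.999 2.488
endloop
endfacet
facet normal -0.329 -0.623 -0.710
outer loop
vertex 1.803 2.49 1.217
vertex 1.914 1.823 1.751
vertex 1.16 2.24 1.734
endloop
endfacet
facet normal -0.111 0.501 -0.858
outer loop
vertex 2.178 3.181 1.572
vertex 1.803 2.49 1.217
vertex 1.323 3.08 1.624
endloop
endfacet
facet normal 0.482 0.874 0.061
outer loop
vertex 2.52 2.94 2.326
vertex 2.178 3.181 1.572
vertex 1.766 3.357 2.309
endloop
endfacet

endsolid


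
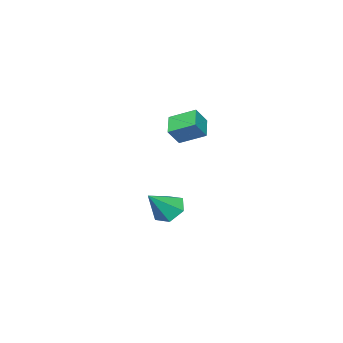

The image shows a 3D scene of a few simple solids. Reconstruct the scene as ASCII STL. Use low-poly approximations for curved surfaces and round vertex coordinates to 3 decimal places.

solid 
facet normal -0.701 0.154 -0.696
outer loop
vertex 2.162 -1.766 -3.986
vertex 1.594 -2.251 -3.521
vertex 1.648 -1.384 -3.383
endloop
endfacet
facet normal 0.662 0.743 0.094
outer loop
vertex 2.162 -1.766 -3.986
vertex 1.648 -1.384 -3.383
vertex 2.766 -2.509 -2.359
endloop
endfacet
facet normal -0.701 0.154 -0.696
outer loop
vertex 1.648 -1.384 -3.383
vertex 1.594 -2.251 -3.521
vertex 1.08 -1.869 -2.918
endloop
endfacet
facet normal 0.016 0.682 0.731
outer loop
vertex 1.648 -1.384 -3.383
vertex 1.08 -1.869 -2.918
vertex 2.766 -2.509 -2.359
endloop
endfacet
facet normal -0.702 0.154 -0.696
outer loop
vertex 1.08 -1.869 -2.918
vertex 1.594 -2.251 -3.521
vertex 1.026 -2.737 -3.056
endloop
endfacet
facet normal -0.355 -0.125 0.927
outer loop
vertex 1.08 -1.869 -2.918
vertex 1.026 -2.737 -3.056
vertex 2.766 -2.509 -2.359
endloop
endfacet
facet normal -0.701 0.154 -0.696
outer loop
vertex 1.026 -2.737 -3.056
vertex 1.594 -2.251 -3.521
vertex 1.541 -3.119 -3.659
endloop
endfacet
facet normal -0.080 -0.871 0.484
outer loop
vertex 1.026 -2.737 -3.056
vertex 1.541 -3.119 -3.659
vertex 2.766 -2.509 -2.359
endloop
endfacet
facet normal -0.702 0.153 -0.696
outer loop
vertex 1.541 -3.119 -3.659
vertex 1.594 -2.251 -3.521
vertex 2.108 -2.634 -4.124
endloop
endfacet
facet normal 0.566 -0.810 -0.154
outer loop
vertex 1.541 -3.119 -3.659
vertex 2.108 -2.634 -4.124
vertex 2.766 -2.509 -2.359
endloop
endfacet
facet normal -0.701 0.154 -0.696
outer loop
vertex 2.108 -2.634 -4.124
vertex 1.594 -2.251 -3.521
vertex 2.162 -1.766 -3.986
endloop
endfacet
facet normal 0.937 -0.003 -0.349
outer loop
vertex 2.108 -2.634 -4.124
vertex 2.162 -1.766 -3.986
vertex 2.766 -2.509 -2.359
endloop
endfacet
facet normal -0.722 -0.520 0.456
outer loop
vertex 2.661 -1.421 2.629
vertex 2.204 -0.294 3.191
vertex 2.06 -1.274 1.844
endloop
endfacet
facet normal 0.342 -0.841 -0.419
outer loop
vertex 2.876 -0.686 1.329
vertex 2.661 -1.421 2.629
vertex 2.06 -1.274 1.844
endloop
endfacet
facet normal -0.722 -0.520 0.456
outer loop
vertex 2.06 -1.274 1.844
vertex 2.204 -0.294 3.191
vertex 1.602 -0.147 2.405
endloop
endfacet
facet normal -0.601 0.147 -0.785
outer loop
vertex 1.602 -0.147 2.405
vertex 2.876 -0.686 1.329
vertex 2.06 -1.274 1.844
endloop
endfacet
facet normal 0.602 -0.147 0.785
outer loop
vertex 2.661 -1.421 2.629
vertex 3.02 0.294 2.676
vertex 2.204 -0.294 3.191
endloop
endfacet
facet normal 0.342 -0.841 -0.419
outer loop
vertex 3.478 -0.833 2.115
vertex 2.661 -1.421 2.629
vertex 2.876 -0.686 1.329
endloop
endfacet
facet normal 0.600 -0.147 0.786
outer loop
vertex 3.478 -0.833 2.115
vertex 3.02 0.294 2.676
vertex 2.661 -1.421 2.629
endloop
endfacet
facet normal -0.342 0.841 0.419
outer loop
vertex 2.204 -0.294 3.191
vertex 3.02 0.294 2.676
vertex 1.602 -0.147 2.405
endloop
endfacet
facet normal -0.601 0.148 -0.786
outer loop
vertex 2.419 0.441 1.891
vertex 2.876 -0.686 1.329
vertex 1.602 -0.147 2.405
endloop
endfacet
facet normal -0.342 0.841 0.419
outer loop
vertex 1.602 -0.147 2.405
vertex 3.02 0.294 2.676
vertex 2.419 0.441 1.891
endloop
endfacet
facet normal 0.722 0.520 -0.456
outer loop
vertex 2.419 0.441 1.891
vertex 3.478 -0.833 2.115
vertex 2.876 -0.686 1.329
endloop
endfacet
facet normal 0.722 0.520 -0.456
outer loop
vertex 3.02 0.294 2.676
vertex 3.478 -0.833 2.115
vertex 2.419 0.441 1.891
endloop
endfacet

endsolid


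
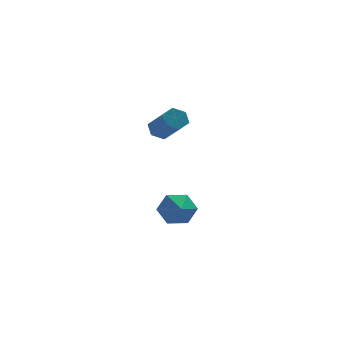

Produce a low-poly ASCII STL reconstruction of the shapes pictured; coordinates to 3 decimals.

solid 
facet normal -0.254 0.757 -0.602
outer loop
vertex -2.068 -0.09 1.443
vertex -2.595 -0.057 1.707
vertex -2.141 0.259 1.913
endloop
endfacet
facet normal 0.959 0.276 -0.056
outer loop
vertex -2.068 -0.09 1.443
vertex -2.141 0.259 1.913
vertex -1.678 -1.256 2.37
endloop
endfacet
facet normal 0.959 0.276 -0.056
outer loop
vertex -1.678 -1.256 2.37
vertex -2.141 0.259 1.913
vertex -1.751 -0.907 2.84
endloop
endfacet
facet normal 0.253 -0.758 0.602
outer loop
vertex -1.678 -1.256 2.37
vertex -1.751 -0.907 2.84
vertex -2.205 -1.223 2.633
endloop
endfacet
facet normal -0.254 0.757 -0.602
outer loop
vertex -2.141 0.259 1.913
vertex -2.595 -0.057 1.707
vertex -2.668 0.292 2.177
endloop
endfacet
facet normal 0.372 0.651 0.662
outer loop
vertex -2.141 0.259 1.913
vertex -2.668 0.292 2.177
vertex -1.751 -0.907 2.84
endloop
endfacet
facet normal 0.371 0.650 0.663
outer loop
vertex -1.751 -0.907 2.84
vertex -2.668 0.292 2.177
vertex -2.278 -0.874 3.103
endloop
endfacet
facet normal 0.253 -0.758 0.602
outer loop
vertex -1.751 -0.907 2.84
vertex -2.278 -0.874 3.103
vertex -2.205 -1.223 2.633
endloop
endfacet
facet normal -0.253 0.758 -0.602
outer loop
vertex -2.668 0.292 2.177
vertex -2.595 -0.057 1.707
vertex -3.122 -0.024 1.97
endloop
endfacet
facet normal -0.587 0.374 0.718
outer loop
vertex -2.668 0.292 2.177
vertex -3.122 -0.024 1.97
vertex -2.278 -0.874 3.103
endloop
endfacet
facet normal -0.587 0.375 0.718
outer loop
vertex -2.278 -0.874 3.103
vertex -3.122 -0.024 1.97
vertex -2.732 -1.19 2.897
endloop
endfacet
facet normal 0.254 -0.757 0.602
outer loop
vertex -2.278 -0.874 3.103
vertex -2.732 -1.19 2.897
vertex -2.205 -1.223 2.633
endloop
endfacet
facet normal -0.253 0.758 -0.602
outer loop
vertex -3.122 -0.024 1.97
vertex -2.595 -0.057 1.707
vertex -3.049 -0.373 1.5
endloop
endfacet
facet normal -0.959 -0.276 0.056
outer loop
vertex -3.122 -0.024 1.97
vertex -3.049 -0.373 1.5
vertex -2.732 -1.19 2.897
endloop
endfacet
facet normal -0.959 -0.276 0.056
outer loop
vertex -2.732 -1.19 2.897
vertex -3.049 -0.373 1.5
vertex -2.659 -1.539 2.427
endloop
endfacet
facet normal 0.254 -0.757 0.602
outer loop
vertex -2.732 -1.19 2.897
vertex -2.659 -1.539 2.427
vertex -2.205 -1.223 2.633
endloop
endfacet
facet normal -0.253 0.758 -0.602
outer loop
vertex -3.049 -0.373 1.5
vertex -2.595 -0.057 1.707
vertex -2.522 -0.406 1.237
endloop
endfacet
facet normal -0.371 -0.651 -0.662
outer loop
vertex -3.049 -0.373 1.5
vertex -2.522 -0.406 1.237
vertex -2.659 -1.539 2.427
endloop
endfacet
facet normal -0.372 -0.650 -0.662
outer loop
vertex -2.659 -1.539 2.427
vertex -2.522 -0.406 1.237
vertex -2.132 -1.572 2.163
endloop
endfacet
facet normal 0.254 -0.757 0.602
outer loop
vertex -2.659 -1.539 2.427
vertex -2.132 -1.572 2.163
vertex -2.205 -1.223 2.633
endloop
endfacet
facet normal -0.254 0.757 -0.602
outer loop
vertex -2.522 -0.406 1.237
vertex -2.595 -0.057 1.707
vertex -2.068 -0.09 1.443
endloop
endfacet
facet normal 0.586 -0.374 -0.718
outer loop
vertex -2.522 -0.406 1.237
vertex -2.068 -0.09 1.443
vertex -2.132 -1.572 2.163
endloop
endfacet
facet normal 0.588 -0.374 -0.718
outer loop
vertex -2.132 -1.572 2.163
vertex -2.068 -0.09 1.443
vertex -1.678 -1.256 2.37
endloop
endfacet
facet normal 0.253 -0.758 0.602
outer loop
vertex -2.132 -1.572 2.163
vertex -1.678 -1.256 2.37
vertex -2.205 -1.223 2.633
endloop
endfacet
facet normal 0.039 0.928 -0.371
outer loop
vertex -1.489 -0.173 -3.67
vertex -1.877 0.126 -2.963
vertex -1.019 0.077 -2.996
endloop
endfacet
facet normal 0.690 -0.688 -0.226
outer loop
vertex -1.489 -0.173 -3.67
vertex -1.019 0.077 -2.996
vertex -1.923 -0.986 -2.517
endloop
endfacet
facet normal 0.039 0.927 -0.372
outer loop
vertex -1.019 0.077 -2.996
vertex -1.877 0.126 -2.963
vertex -1.406 0.377 -2.289
endloop
endfacet
facet normal 0.738 -0.374 0.562
outer loop
vertex -1.019 0.077 -2.996
vertex -1.406 0.377 -2.289
vertex -1.923 -0.986 -2.517
endloop
endfacet
facet normal 0.039 0.927 -0.372
outer loop
vertex -1.406 0.377 -2.289
vertex -1.877 0.126 -2.963
vertex -2.264 0.426 -2.256
endloop
endfacet
facet normal 0.028 -0.175 0.984
outer loop
vertex -1.406 0.377 -2.289
vertex -2.264 0.426 -2.256
vertex -1.923 -0.986 -2.517
endloop
endfacet
facet normal 0.040 0.928 -0.372
outer loop
vertex -2.264 0.426 -2.256
vertex -1.877 0.126 -2.963
vertex -2.735 0.176 -2.931
endloop
endfacet
facet normal -0.731 -0.291 0.618
outer loop
vertex -2.264 0.426 -2.256
vertex -2.735 0.176 -2.931
vertex -1.923 -0.986 -2.517
endloop
endfacet
facet normal 0.040 0.928 -0.372
outer loop
vertex -2.735 0.176 -2.931
vertex -1.877 0.126 -2.963
vertex -2.347 -0.124 -3.638
endloop
endfacet
facet normal -0.778 -0.605 -0.171
outer loop
vertex -2.735 0.176 -2.931
vertex -2.347 -0.124 -3.638
vertex -1.923 -0.986 -2.517
endloop
endfacet
facet normal 0.039 0.928 -0.371
outer loop
vertex -2.347 -0.124 -3.638
vertex -1.877 0.126 -2.963
vertex -1.489 -0.173 -3.67
endloop
endfacet
facet normal -0.068 -0.803 -0.592
outer loop
vertex -2.347 -0.124 -3.638
vertex -1.489 -0.173 -3.67
vertex -1.923 -0.986 -2.517
endloop
endfacet

endsolid


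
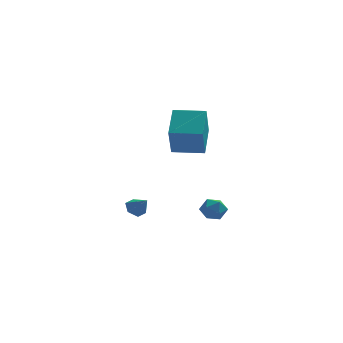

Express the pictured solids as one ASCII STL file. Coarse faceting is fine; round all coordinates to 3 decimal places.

solid 
facet normal 0.185 0.239 0.953
outer loop
vertex 3.765 1.626 -1.972
vertex 3.04 1.312 -1.753
vertex 3.708 0.836 -1.763
endloop
endfacet
facet normal 0.791 0.102 0.603
outer loop
vertex 3.765 1.626 -1.972
vertex 3.708 0.836 -1.763
vertex 4.168 1.057 -2.404
endloop
endfacet
facet normal 0.833 0.551 0.051
outer loop
vertex 3.765 1.626 -1.972
vertex 4.168 1.057 -2.404
vertex 3.785 1.671 -2.791
endloop
endfacet
facet normal 0.253 0.966 0.059
outer loop
vertex 3.765 1.626 -1.972
vertex 3.785 1.671 -2.791
vertex 3.088 1.829 -2.388
endloop
endfacet
facet normal -0.148 0.772 0.618
outer loop
vertex 3.765 1.626 -1.972
vertex 3.088 1.829 -2.388
vertex 3.04 1.312 -1.753
endloop
endfacet
facet normal 0.751 -0.562 0.346
outer loop
vertex 4.168 1.057 -2.404
vertex 3.708 0.836 -1.763
vertex 3.692 0.391 -2.452
endloop
endfacet
facet normal -0.229 -0.340 0.912
outer loop
vertex 3.708 0.836 -1.763
vertex 3.04 1.312 -1.753
vertex 2.995 0.549 -2.049
endloop
endfacet
facet normal -0.769 0.523 0.368
outer loop
vertex 3.04 1.312 -1.753
vertex 3.088 1.829 -2.388
vertex 2.612 1.163 -2.436
endloop
endfacet
facet normal -0.121 0.835 -0.537
outer loop
vertex 3.088 1.829 -2.388
vertex 3.785 1.671 -2.791
vertex 3.072 1.384 -3.077
endloop
endfacet
facet normal 0.819 0.165 -0.549
outer loop
vertex 3.785 1.671 -2.791
vertex 4.168 1.057 -2.404
vertex 3.74 0.908 -3.087
endloop
endfacet
facet normal -0.253 -0.966 -0.059
outer loop
vertex 3.015 0.594 -2.868
vertex 3.692 0.391 -2.452
vertex 2.995 0.549 -2.049
endloop
endfacet
facet normal -0.833 -0.551 -0.051
outer loop
vertex 3.015 0.594 -2.868
vertex 2.995 0.549 -2.049
vertex 2.612 1.163 -2.436
endloop
endfacet
facet normal -0.791 -0.102 -0.603
outer loop
vertex 3.015 0.594 -2.868
vertex 2.612 1.163 -2.436
vertex 3.072 1.384 -3.077
endloop
endfacet
facet normal -0.185 -0.239 -0.953
outer loop
vertex 3.015 0.594 -2.868
vertex 3.072 1.384 -3.077
vertex 3.74 0.908 -3.087
endloop
endfacet
facet normal 0.148 -0.772 -0.618
outer loop
vertex 3.015 0.594 -2.868
vertex 3.74 0.908 -3.087
vertex 3.692 0.391 -2.452
endloop
endfacet
facet normal 0.121 -0.835 0.537
outer loop
vertex 2.995 0.549 -2.049
vertex 3.692 0.391 -2.452
vertex 3.708 0.836 -1.763
endloop
endfacet
facet normal -0.819 -0.165 0.549
outer loop
vertex 2.612 1.163 -2.436
vertex 2.995 0.549 -2.049
vertex 3.04 1.312 -1.753
endloop
endfacet
facet normal -0.751 0.562 -0.346
outer loop
vertex 3.072 1.384 -3.077
vertex 2.612 1.163 -2.436
vertex 3.088 1.829 -2.388
endloop
endfacet
facet normal 0.229 0.340 -0.912
outer loop
vertex 3.74 0.908 -3.087
vertex 3.072 1.384 -3.077
vertex 3.785 1.671 -2.791
endloop
endfacet
facet normal 0.769 -0.523 -0.368
outer loop
vertex 3.692 0.391 -2.452
vertex 3.74 0.908 -3.087
vertex 4.168 1.057 -2.404
endloop
endfacet
facet normal -0.532 0.495 -0.687
outer loop
vertex -0.443 3.985 -3.234
vertex -0.865 3.442 -3.299
vertex -1.005 3.934 -2.836
endloop
endfacet
facet normal 0.445 0.560 0.699
outer loop
vertex -0.443 3.985 -3.234
vertex -1.005 3.934 -2.836
vertex -0.215 2.838 -2.461
endloop
endfacet
facet normal -0.532 0.495 -0.687
outer loop
vertex -1.005 3.934 -2.836
vertex -0.865 3.442 -3.299
vertex -1.426 3.391 -2.901
endloop
endfacet
facet normal -0.293 0.114 0.949
outer loop
vertex -1.005 3.934 -2.836
vertex -1.426 3.391 -2.901
vertex -0.215 2.838 -2.461
endloop
endfacet
facet normal -0.532 0.495 -0.687
outer loop
vertex -1.426 3.391 -2.901
vertex -0.865 3.442 -3.299
vertex -1.286 2.899 -3.364
endloop
endfacet
facet normal -0.504 -0.664 0.553
outer loop
vertex -1.426 3.391 -2.901
vertex -1.286 2.899 -3.364
vertex -0.215 2.838 -2.461
endloop
endfacet
facet normal -0.532 0.495 -0.687
outer loop
vertex -1.286 2.899 -3.364
vertex -0.865 3.442 -3.299
vertex -0.724 2.95 -3.762
endloop
endfacet
facet normal 0.023 -0.995 -0.095
outer loop
vertex -1.286 2.899 -3.364
vertex -0.724 2.95 -3.762
vertex -0.215 2.838 -2.461
endloop
endfacet
facet normal -0.531 0.495 -0.688
outer loop
vertex -0.724 2.95 -3.762
vertex -0.865 3.442 -3.299
vertex -0.303 3.492 -3.697
endloop
endfacet
facet normal 0.761 -0.550 -0.345
outer loop
vertex -0.724 2.95 -3.762
vertex -0.303 3.492 -3.697
vertex -0.215 2.838 -2.461
endloop
endfacet
facet normal -0.531 0.495 -0.688
outer loop
vertex -0.303 3.492 -3.697
vertex -0.865 3.442 -3.299
vertex -0.443 3.985 -3.234
endloop
endfacet
facet normal 0.972 0.228 0.051
outer loop
vertex -0.303 3.492 -3.697
vertex -0.443 3.985 -3.234
vertex -0.215 2.838 -2.461
endloop
endfacet
facet normal -0.992 0.130 -0.002
outer loop
vertex 0.975 -1.464 4.15
vertex 1.195 0.237 5.216
vertex 1.12 -0.387 2.4
endloop
endfacet
facet normal -0.109 -0.843 -0.528
outer loop
vertex 2.885 -0.617 2.404
vertex 0.975 -1.464 4.15
vertex 1.12 -0.387 2.4
endloop
endfacet
facet normal -0.992 0.130 -0.002
outer loop
vertex 1.12 -0.387 2.4
vertex 1.195 0.237 5.216
vertex 1.34 1.315 3.466
endloop
endfacet
facet normal 0.070 0.523 -0.849
outer loop
vertex 1.34 1.315 3.466
vertex 2.885 -0.617 2.404
vertex 1.12 -0.387 2.4
endloop
endfacet
facet normal -0.070 -0.523 0.849
outer loop
vertex 0.975 -1.464 4.15
vertex 2.96 0.007 5.22
vertex 1.195 0.237 5.216
endloop
endfacet
facet normal -0.109 -0.842 -0.528
outer loop
vertex 2.74 -1.695 4.154
vertex 0.975 -1.464 4.15
vertex 2.885 -0.617 2.404
endloop
endfacet
facet normal -0.070 -0.523 0.849
outer loop
vertex 2.74 -1.695 4.154
vertex 2.96 0.007 5.22
vertex 0.975 -1.464 4.15
endloop
endfacet
facet normal 0.109 0.842 0.528
outer loop
vertex 1.195 0.237 5.216
vertex 2.96 0.007 5.22
vertex 1.34 1.315 3.466
endloop
endfacet
facet normal 0.070 0.523 -0.849
outer loop
vertex 3.105 1.084 3.47
vertex 2.885 -0.617 2.404
vertex 1.34 1.315 3.466
endloop
endfacet
facet normal 0.109 0.843 0.528
outer loop
vertex 1.34 1.315 3.466
vertex 2.96 0.007 5.22
vertex 3.105 1.084 3.47
endloop
endfacet
facet normal 0.992 -0.130 0.002
outer loop
vertex 3.105 1.084 3.47
vertex 2.74 -1.695 4.154
vertex 2.885 -0.617 2.404
endloop
endfacet
facet normal 0.992 -0.130 0.002
outer loop
vertex 2.96 0.007 5.22
vertex 2.74 -1.695 4.154
vertex 3.105 1.084 3.47
endloop
endfacet

endsolid


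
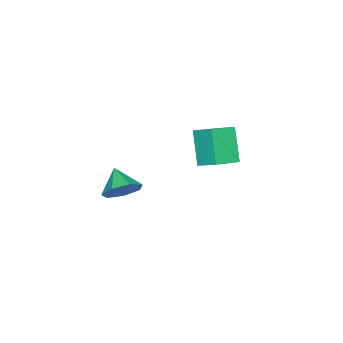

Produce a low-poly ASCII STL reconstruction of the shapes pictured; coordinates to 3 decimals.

solid 
facet normal -0.461 -0.364 0.809
outer loop
vertex -2.672 -1.127 4.673
vertex -3.981 -0.597 4.166
vertex -2.86 -2.118 4.12
endloop
endfacet
facet normal 0.872 -0.354 0.338
outer loop
vertex -1.979 -1.423 2.574
vertex -2.672 -1.127 4.673
vertex -2.86 -2.118 4.12
endloop
endfacet
facet normal -0.461 -0.364 0.809
outer loop
vertex -2.86 -2.118 4.12
vertex -3.981 -0.597 4.166
vertex -4.168 -1.588 3.613
endloop
endfacet
facet normal -0.163 -0.862 -0.480
outer loop
vertex -4.168 -1.588 3.613
vertex -1.979 -1.423 2.574
vertex -2.86 -2.118 4.12
endloop
endfacet
facet normal 0.163 0.862 0.480
outer loop
vertex -2.672 -1.127 4.673
vertex -3.1 0.098 2.62
vertex -3.981 -0.597 4.166
endloop
endfacet
facet normal 0.872 -0.353 0.338
outer loop
vertex -1.792 -0.432 3.127
vertex -2.672 -1.127 4.673
vertex -1.979 -1.423 2.574
endloop
endfacet
facet normal 0.163 0.862 0.480
outer loop
vertex -1.792 -0.432 3.127
vertex -3.1 0.098 2.62
vertex -2.672 -1.127 4.673
endloop
endfacet
facet normal -0.872 0.353 -0.338
outer loop
vertex -3.981 -0.597 4.166
vertex -3.1 0.098 2.62
vertex -4.168 -1.588 3.613
endloop
endfacet
facet normal -0.163 -0.862 -0.480
outer loop
vertex -3.288 -0.893 2.067
vertex -1.979 -1.423 2.574
vertex -4.168 -1.588 3.613
endloop
endfacet
facet normal -0.872 0.354 -0.337
outer loop
vertex -4.168 -1.588 3.613
vertex -3.1 0.098 2.62
vertex -3.288 -0.893 2.067
endloop
endfacet
facet normal 0.461 0.365 -0.809
outer loop
vertex -3.288 -0.893 2.067
vertex -1.792 -0.432 3.127
vertex -1.979 -1.423 2.574
endloop
endfacet
facet normal 0.461 0.364 -0.809
outer loop
vertex -3.1 0.098 2.62
vertex -1.792 -0.432 3.127
vertex -3.288 -0.893 2.067
endloop
endfacet
facet normal 0.556 0.618 -0.556
outer loop
vertex 3.088 -3.375 3.398
vertex 2.411 -2.738 3.429
vertex 3.125 -2.855 4.013
endloop
endfacet
facet normal 0.397 -0.713 0.579
outer loop
vertex 3.088 -3.375 3.398
vertex 3.125 -2.855 4.013
vertex 1.689 -3.542 4.151
endloop
endfacet
facet normal 0.556 0.617 -0.556
outer loop
vertex 3.125 -2.855 4.013
vertex 2.411 -2.738 3.429
vertex 2.625 -2.246 4.189
endloop
endfacet
facet normal 0.164 -0.147 0.975
outer loop
vertex 3.125 -2.855 4.013
vertex 2.625 -2.246 4.189
vertex 1.689 -3.542 4.151
endloop
endfacet
facet normal 0.556 0.618 -0.556
outer loop
vertex 2.625 -2.246 4.189
vertex 2.411 -2.738 3.429
vertex 1.963 -2.009 3.791
endloop
endfacet
facet normal -0.420 0.278 0.864
outer loop
vertex 2.625 -2.246 4.189
vertex 1.963 -2.009 3.791
vertex 1.689 -3.542 4.151
endloop
endfacet
facet normal 0.557 0.618 -0.555
outer loop
vertex 1.963 -2.009 3.791
vertex 2.411 -2.738 3.429
vertex 1.64 -2.32 3.121
endloop
endfacet
facet normal -0.913 0.240 0.329
outer loop
vertex 1.963 -2.009 3.791
vertex 1.64 -2.32 3.121
vertex 1.689 -3.542 4.151
endloop
endfacet
facet normal 0.557 0.617 -0.556
outer loop
vertex 1.64 -2.32 3.121
vertex 2.411 -2.738 3.429
vertex 1.897 -2.947 2.682
endloop
endfacet
facet normal -0.947 -0.229 -0.227
outer loop
vertex 1.64 -2.32 3.121
vertex 1.897 -2.947 2.682
vertex 1.689 -3.542 4.151
endloop
endfacet
facet normal 0.556 0.618 -0.556
outer loop
vertex 1.897 -2.947 2.682
vertex 2.411 -2.738 3.429
vertex 2.542 -3.416 2.806
endloop
endfacet
facet normal -0.493 -0.780 -0.386
outer loop
vertex 1.897 -2.947 2.682
vertex 2.542 -3.416 2.806
vertex 1.689 -3.542 4.151
endloop
endfacet
facet normal 0.556 0.618 -0.556
outer loop
vertex 2.542 -3.416 2.806
vertex 2.411 -2.738 3.429
vertex 3.088 -3.375 3.398
endloop
endfacet
facet normal 0.104 -0.994 -0.027
outer loop
vertex 2.542 -3.416 2.806
vertex 3.088 -3.375 3.398
vertex 1.689 -3.542 4.151
endloop
endfacet

endsolid


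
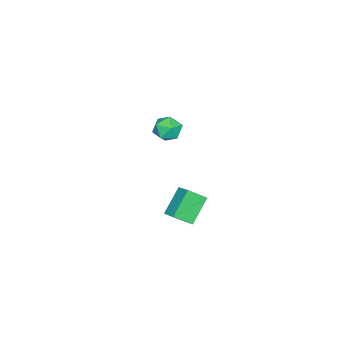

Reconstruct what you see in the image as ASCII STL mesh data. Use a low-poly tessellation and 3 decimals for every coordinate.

solid 
facet normal -0.518 -0.738 -0.432
outer loop
vertex 3.623 0.243 -2.197
vertex 2.312 0.441 -0.965
vertex 3.049 1.082 -2.942
endloop
endfacet
facet normal 0.724 -0.109 -0.681
outer loop
vertex 3.608 1.879 -2.475
vertex 3.623 0.243 -2.197
vertex 3.049 1.082 -2.942
endloop
endfacet
facet normal -0.518 -0.738 -0.432
outer loop
vertex 3.049 1.082 -2.942
vertex 2.312 0.441 -0.965
vertex 1.738 1.28 -1.709
endloop
endfacet
facet normal -0.455 0.666 -0.591
outer loop
vertex 1.738 1.28 -1.709
vertex 3.608 1.879 -2.475
vertex 3.049 1.082 -2.942
endloop
endfacet
facet normal 0.455 -0.666 0.591
outer loop
vertex 3.623 0.243 -2.197
vertex 2.871 1.238 -0.498
vertex 2.312 0.441 -0.965
endloop
endfacet
facet normal 0.724 -0.109 -0.681
outer loop
vertex 4.182 1.04 -1.731
vertex 3.623 0.243 -2.197
vertex 3.608 1.879 -2.475
endloop
endfacet
facet normal 0.456 -0.665 0.591
outer loop
vertex 4.182 1.04 -1.731
vertex 2.871 1.238 -0.498
vertex 3.623 0.243 -2.197
endloop
endfacet
facet normal -0.724 0.109 0.681
outer loop
vertex 2.312 0.441 -0.965
vertex 2.871 1.238 -0.498
vertex 1.738 1.28 -1.709
endloop
endfacet
facet normal -0.455 0.665 -0.592
outer loop
vertex 2.297 2.077 -1.243
vertex 3.608 1.879 -2.475
vertex 1.738 1.28 -1.709
endloop
endfacet
facet normal -0.724 0.110 0.681
outer loop
vertex 1.738 1.28 -1.709
vertex 2.871 1.238 -0.498
vertex 2.297 2.077 -1.243
endloop
endfacet
facet normal 0.518 0.738 0.433
outer loop
vertex 2.297 2.077 -1.243
vertex 4.182 1.04 -1.731
vertex 3.608 1.879 -2.475
endloop
endfacet
facet normal 0.518 0.738 0.432
outer loop
vertex 2.871 1.238 -0.498
vertex 4.182 1.04 -1.731
vertex 2.297 2.077 -1.243
endloop
endfacet
facet normal 0.225 0.949 0.222
outer loop
vertex -3.632 -2.538 -2.178
vertex -4.309 -2.532 -1.517
vertex -3.428 -2.794 -1.289
endloop
endfacet
facet normal 0.801 0.599 -0.011
outer loop
vertex -3.632 -2.538 -2.178
vertex -3.428 -2.794 -1.289
vertex -3.072 -3.284 -2.017
endloop
endfacet
facet normal 0.659 0.351 -0.665
outer loop
vertex -3.632 -2.538 -2.178
vertex -3.072 -3.284 -2.017
vertex -3.732 -3.325 -2.693
endloop
endfacet
facet normal -0.005 0.548 -0.836
outer loop
vertex -3.632 -2.538 -2.178
vertex -3.732 -3.325 -2.693
vertex -4.497 -2.861 -2.384
endloop
endfacet
facet normal -0.274 0.917 -0.289
outer loop
vertex -3.632 -2.538 -2.178
vertex -4.497 -2.861 -2.384
vertex -4.309 -2.532 -1.517
endloop
endfacet
facet normal 0.908 0.039 0.418
outer loop
vertex -3.072 -3.284 -2.017
vertex -3.428 -2.794 -1.289
vertex -3.403 -3.739 -1.256
endloop
endfacet
facet normal -0.026 0.605 0.796
outer loop
vertex -3.428 -2.794 -1.289
vertex -4.309 -2.532 -1.517
vertex -4.168 -3.275 -0.947
endloop
endfacet
facet normal -0.832 0.555 -0.030
outer loop
vertex -4.309 -2.532 -1.517
vertex -4.497 -2.861 -2.384
vertex -4.828 -3.316 -1.623
endloop
endfacet
facet normal -0.396 -0.043 -0.917
outer loop
vertex -4.497 -2.861 -2.384
vertex -3.732 -3.325 -2.693
vertex -4.472 -3.806 -2.351
endloop
endfacet
facet normal 0.678 -0.362 -0.640
outer loop
vertex -3.732 -3.325 -2.693
vertex -3.072 -3.284 -2.017
vertex -3.591 -4.068 -2.123
endloop
endfacet
facet normal 0.005 -0.548 0.836
outer loop
vertex -4.268 -4.062 -1.462
vertex -3.403 -3.739 -1.256
vertex -4.168 -3.275 -0.947
endloop
endfacet
facet normal -0.659 -0.351 0.665
outer loop
vertex -4.268 -4.062 -1.462
vertex -4.168 -3.275 -0.947
vertex -4.828 -3.316 -1.623
endloop
endfacet
facet normal -0.801 -0.599 0.011
outer loop
vertex -4.268 -4.062 -1.462
vertex -4.828 -3.316 -1.623
vertex -4.472 -3.806 -2.351
endloop
endfacet
facet normal -0.225 -0.949 -0.222
outer loop
vertex -4.268 -4.062 -1.462
vertex -4.472 -3.806 -2.351
vertex -3.591 -4.068 -2.123
endloop
endfacet
facet normal 0.274 -0.917 0.289
outer loop
vertex -4.268 -4.062 -1.462
vertex -3.591 -4.068 -2.123
vertex -3.403 -3.739 -1.256
endloop
endfacet
facet normal 0.396 0.043 0.917
outer loop
vertex -4.168 -3.275 -0.947
vertex -3.403 -3.739 -1.256
vertex -3.428 -2.794 -1.289
endloop
endfacet
facet normal -0.678 0.362 0.640
outer loop
vertex -4.828 -3.316 -1.623
vertex -4.168 -3.275 -0.947
vertex -4.309 -2.532 -1.517
endloop
endfacet
facet normal -0.908 -0.039 -0.418
outer loop
vertex -4.472 -3.806 -2.351
vertex -4.828 -3.316 -1.623
vertex -4.497 -2.861 -2.384
endloop
endfacet
facet normal 0.026 -0.605 -0.796
outer loop
vertex -3.591 -4.068 -2.123
vertex -4.472 -3.806 -2.351
vertex -3.732 -3.325 -2.693
endloop
endfacet
facet normal 0.832 -0.555 0.030
outer loop
vertex -3.403 -3.739 -1.256
vertex -3.591 -4.068 -2.123
vertex -3.072 -3.284 -2.017
endloop
endfacet

endsolid
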